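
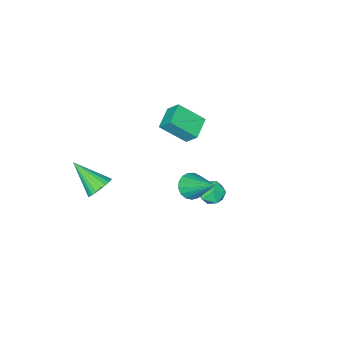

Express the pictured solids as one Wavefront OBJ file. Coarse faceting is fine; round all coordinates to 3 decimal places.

v 1.945 -2.972 -3.27
v 2.492 -3.217 -3.8
v 2.395 -4.608 -2.05
v 2.664 -3.032 -3.616
v 2.726 -2.839 -3.379
v 2.67 -2.665 -3.126
v 2.503 -2.539 -2.895
v 2.251 -2.478 -2.721
v 1.953 -2.492 -2.63
v 1.653 -2.58 -2.637
v 1.398 -2.727 -2.74
v 1.226 -2.912 -2.924
v 1.164 -3.105 -3.161
v 1.22 -3.279 -3.414
v 1.387 -3.405 -3.646
v 1.639 -3.466 -3.82
v 1.937 -3.452 -3.91
v 2.237 -3.364 -3.903
v 0.209 2.231 -0.049
v 0.982 2.311 -0.113
v 0.151 3.929 1.349
v 0.848 2.529 -0.384
v 0.566 2.68 -0.578
v 0.203 2.727 -0.651
v -0.158 2.662 -0.586
v -0.436 2.497 -0.399
v -0.566 2.272 -0.131
v -0.518 2.037 0.156
v -0.304 1.847 0.395
v 0.028 1.745 0.533
v 0.401 1.755 0.537
v 0.73 1.873 0.407
v 0.94 2.074 0.172
v -1.698 2.669 -1.502
v -1.011 2.773 -1.897
v -1.549 1.387 -1.583
v -0.862 1.491 -1.978
v -0.913 1.686 -1.204
v -1.004 2.478 -1.154
v -1.556 1.682 -2.326
v -1.647 2.474 -2.276
v -0.923 2.163 -2.406
v -0.525 2.166 -1.712
v -2.035 1.994 -1.768
v -1.637 1.997 -1.074
v -4.476 -3.028 -1.899
v -4.628 -2.313 -1.077
v -3.344 -2.369 -2.264
v -3.496 -1.653 -1.442
v -3.504 -4.087 -0.798
v -3.656 -3.371 0.024
v -2.372 -3.427 -1.163
v -2.524 -2.712 -0.341
f 2 1 4
f 2 4 3
f 4 1 5
f 4 5 3
f 5 1 6
f 5 6 3
f 6 1 7
f 6 7 3
f 7 1 8
f 7 8 3
f 8 1 9
f 8 9 3
f 9 1 10
f 9 10 3
f 10 1 11
f 10 11 3
f 11 1 12
f 11 12 3
f 12 1 13
f 12 13 3
f 13 1 14
f 13 14 3
f 14 1 15
f 14 15 3
f 15 1 16
f 15 16 3
f 16 1 17
f 16 17 3
f 17 1 18
f 17 18 3
f 18 1 2
f 18 2 3
f 20 19 22
f 20 22 21
f 22 19 23
f 22 23 21
f 23 19 24
f 23 24 21
f 24 19 25
f 24 25 21
f 25 19 26
f 25 26 21
f 26 19 27
f 26 27 21
f 27 19 28
f 27 28 21
f 28 19 29
f 28 29 21
f 29 19 30
f 29 30 21
f 30 19 31
f 30 31 21
f 31 19 32
f 31 32 21
f 32 19 33
f 32 33 21
f 33 19 20
f 33 20 21
f 34 45 39
f 34 39 35
f 34 35 41
f 34 41 44
f 34 44 45
f 35 39 43
f 39 45 38
f 45 44 36
f 44 41 40
f 41 35 42
f 37 43 38
f 37 38 36
f 37 36 40
f 37 40 42
f 37 42 43
f 38 43 39
f 36 38 45
f 40 36 44
f 42 40 41
f 43 42 35
f 47 49 46
f 50 47 46
f 46 49 48
f 48 50 46
f 47 53 49
f 51 47 50
f 51 53 47
f 49 53 48
f 52 50 48
f 48 53 52
f 52 51 50
f 53 51 52



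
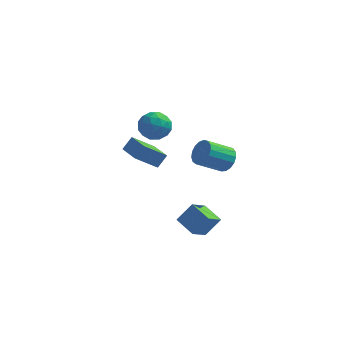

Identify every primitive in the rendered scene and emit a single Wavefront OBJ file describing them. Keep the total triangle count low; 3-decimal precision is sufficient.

v -3.158 3.489 2.058
v -2.55 3.498 1.253
v -4.03 2.282 1.387
v -3.422 2.291 0.582
v -3.075 1.967 1.473
v -2.536 2.713 1.887
v -4.044 3.067 0.753
v -3.505 3.813 1.167
v -3.097 3.237 0.446
v -2.498 2.557 0.891
v -4.082 3.223 1.749
v -3.483 2.543 2.194
v -2.778 3.6 1.714
v -3.802 2.18 0.926
v -3.598 1.99 1.449
v -3.241 1.995 0.976
v -2.769 3.138 2.087
v -2.412 3.143 1.614
v -2.72 2.244 1.743
v -4.168 2.637 1.026
v -3.811 2.642 0.553
v -3.339 3.785 1.664
v -2.982 3.79 1.191
v -3.86 3.536 0.897
v -2.742 3.451 0.767
v -3.254 2.741 0.372
v -3.62 3.198 0.473
v -3.303 3.636 0.716
v -2.39 3.052 1.028
v -2.902 2.342 0.634
v -2.698 2.152 1.158
v -2.382 2.59 1.401
v -2.712 2.898 0.554
v -3.678 3.438 2.006
v -4.19 2.728 1.612
v -4.198 3.19 1.239
v -3.882 3.628 1.482
v -3.326 3.039 2.268
v -3.838 2.329 1.873
v -3.277 2.144 1.924
v -2.96 2.582 2.167
v -3.868 2.882 2.086
v -3.575 -2.901 3.276
v -3.195 -2.464 3.952
v -2.55 -2.216 2.257
v -2.169 -1.779 2.933
v -2.651 -4.001 3.467
v -2.27 -3.564 4.143
v -1.625 -3.316 2.448
v -1.245 -2.879 3.124
v -1.132 -1.179 -3.137
v -0.39 -0.717 -2.108
v -0.671 -0.09 -3.959
v 0.071 0.372 -2.93
v -0.091 -1.932 -3.55
v 0.651 -1.47 -2.521
v 0.37 -0.843 -4.372
v 1.112 -0.381 -3.343
v 0.447 4.19 -1.731
v 1.054 3.864 -1.217
v -0.199 3.043 -0.256
v -0.807 3.37 -0.769
v 0.957 4.222 -1.039
v -0.297 3.401 -0.078
v 0.742 4.573 -1.019
v -0.511 3.752 -0.058
v 0.46 4.836 -1.163
v -0.793 4.015 -0.201
v 0.175 4.951 -1.436
v -1.079 4.131 -0.475
v -0.048 4.892 -1.777
v -1.302 4.072 -0.816
v -0.158 4.672 -2.107
v -1.411 3.852 -1.146
v -0.129 4.342 -2.351
v -1.382 3.522 -1.39
v 0.032 3.977 -2.453
v -1.221 3.157 -1.492
v 0.288 3.661 -2.39
v -0.966 2.841 -1.428
v 0.58 3.466 -2.175
v -0.673 2.646 -1.214
v 0.842 3.437 -1.859
v -0.412 2.617 -0.897
v 1.013 3.581 -1.513
v -0.241 2.76 -0.552
f 1 38 17
f 38 12 41
f 17 41 6
f 38 41 17
f 1 17 13
f 17 6 18
f 13 18 2
f 17 18 13
f 1 13 22
f 13 2 23
f 22 23 8
f 13 23 22
f 1 22 34
f 22 8 37
f 34 37 11
f 22 37 34
f 1 34 38
f 34 11 42
f 38 42 12
f 34 42 38
f 2 18 29
f 18 6 32
f 29 32 10
f 18 32 29
f 6 41 19
f 41 12 40
f 19 40 5
f 41 40 19
f 12 42 39
f 42 11 35
f 39 35 3
f 42 35 39
f 11 37 36
f 37 8 24
f 36 24 7
f 37 24 36
f 8 23 28
f 23 2 25
f 28 25 9
f 23 25 28
f 4 30 16
f 30 10 31
f 16 31 5
f 30 31 16
f 4 16 14
f 16 5 15
f 14 15 3
f 16 15 14
f 4 14 21
f 14 3 20
f 21 20 7
f 14 20 21
f 4 21 26
f 21 7 27
f 26 27 9
f 21 27 26
f 4 26 30
f 26 9 33
f 30 33 10
f 26 33 30
f 5 31 19
f 31 10 32
f 19 32 6
f 31 32 19
f 3 15 39
f 15 5 40
f 39 40 12
f 15 40 39
f 7 20 36
f 20 3 35
f 36 35 11
f 20 35 36
f 9 27 28
f 27 7 24
f 28 24 8
f 27 24 28
f 10 33 29
f 33 9 25
f 29 25 2
f 33 25 29
f 44 46 43
f 47 44 43
f 43 46 45
f 45 47 43
f 44 50 46
f 48 44 47
f 48 50 44
f 46 50 45
f 49 47 45
f 45 50 49
f 49 48 47
f 50 48 49
f 52 54 51
f 55 52 51
f 51 54 53
f 53 55 51
f 52 58 54
f 56 52 55
f 56 58 52
f 54 58 53
f 57 55 53
f 53 58 57
f 57 56 55
f 58 56 57
f 60 59 63
f 60 63 61
f 61 63 64
f 61 64 62
f 63 59 65
f 63 65 64
f 64 65 66
f 64 66 62
f 65 59 67
f 65 67 66
f 66 67 68
f 66 68 62
f 67 59 69
f 67 69 68
f 68 69 70
f 68 70 62
f 69 59 71
f 69 71 70
f 70 71 72
f 70 72 62
f 71 59 73
f 71 73 72
f 72 73 74
f 72 74 62
f 73 59 75
f 73 75 74
f 74 75 76
f 74 76 62
f 75 59 77
f 75 77 76
f 76 77 78
f 76 78 62
f 77 59 79
f 77 79 78
f 78 79 80
f 78 80 62
f 79 59 81
f 79 81 80
f 80 81 82
f 80 82 62
f 81 59 83
f 81 83 82
f 82 83 84
f 82 84 62
f 83 59 85
f 83 85 84
f 84 85 86
f 84 86 62
f 85 59 60
f 85 60 86
f 86 60 61
f 86 61 62



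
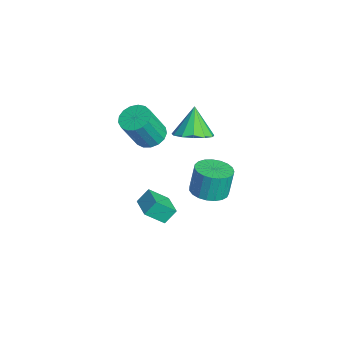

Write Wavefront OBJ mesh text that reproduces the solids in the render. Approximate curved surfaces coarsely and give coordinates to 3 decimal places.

v 1.652 0.446 2.197
v 2.552 0.276 2.751
v 0.788 0.714 3.683
v 2.534 0.867 2.634
v 2.236 1.324 2.378
v 1.752 1.503 2.065
v 1.237 1.346 1.793
v 0.854 0.903 1.65
v 0.724 0.315 1.681
v 0.889 -0.231 1.875
v 1.296 -0.563 2.172
v 1.816 -0.574 2.476
v 2.284 -0.261 2.692
v 2.325 1.139 -1.851
v 3.339 1.204 -1.754
v 3.168 1.506 -0.172
v 2.155 1.441 -0.269
v 3.232 1.605 -1.842
v 3.062 1.907 -0.26
v 2.97 1.926 -1.932
v 2.799 2.228 -0.35
v 2.595 2.11 -2.007
v 2.425 2.412 -0.425
v 2.174 2.127 -2.056
v 2.004 2.429 -0.474
v 1.779 1.973 -2.069
v 1.609 2.275 -0.487
v 1.479 1.674 -2.045
v 1.308 1.976 -0.462
v 1.325 1.283 -1.987
v 1.154 1.585 -0.404
v 1.343 0.868 -1.905
v 1.173 1.17 -0.323
v 1.532 0.499 -1.814
v 1.362 0.801 -0.232
v 1.858 0.24 -1.73
v 1.687 0.543 -0.148
v 2.264 0.138 -1.667
v 2.094 0.44 -0.084
v 2.682 0.208 -1.635
v 2.511 0.51 -0.053
v 3.037 0.439 -1.641
v 2.867 0.741 -0.059
v 3.269 0.792 -1.683
v 3.099 1.094 -0.101
v 0.371 -1.152 -4.795
v 0.341 -2.204 -3.871
v 0.216 -0.498 -4.054
v 0.186 -1.55 -3.131
v 1.774 -1.03 -4.609
v 1.744 -2.082 -3.686
v 1.619 -0.376 -3.869
v 1.589 -1.428 -2.945
v 0.058 -1.396 1.192
v 0.731 -0.824 1.302
v 1.176 -1.713 3.198
v 0.502 -2.284 3.088
v 0.397 -0.623 1.475
v 0.842 -1.512 3.37
v -0.014 -0.599 1.583
v 0.431 -1.488 3.478
v -0.409 -0.758 1.601
v 0.036 -1.646 3.496
v -0.697 -1.062 1.526
v -0.252 -1.951 3.421
v -0.812 -1.443 1.374
v -0.368 -2.332 3.269
v -0.728 -1.813 1.181
v -0.283 -2.702 3.076
v -0.464 -2.088 0.99
v -0.019 -2.977 2.885
v -0.08 -2.204 0.846
v 0.365 -3.092 2.741
v 0.335 -2.134 0.781
v 0.78 -3.023 2.676
v 0.687 -1.896 0.81
v 1.131 -2.785 2.705
v 0.894 -1.543 0.927
v 1.339 -2.431 2.822
v 0.91 -1.156 1.105
v 1.355 -2.045 3
f 2 1 4
f 2 4 3
f 4 1 5
f 4 5 3
f 5 1 6
f 5 6 3
f 6 1 7
f 6 7 3
f 7 1 8
f 7 8 3
f 8 1 9
f 8 9 3
f 9 1 10
f 9 10 3
f 10 1 11
f 10 11 3
f 11 1 12
f 11 12 3
f 12 1 13
f 12 13 3
f 13 1 2
f 13 2 3
f 15 14 18
f 15 18 16
f 16 18 19
f 16 19 17
f 18 14 20
f 18 20 19
f 19 20 21
f 19 21 17
f 20 14 22
f 20 22 21
f 21 22 23
f 21 23 17
f 22 14 24
f 22 24 23
f 23 24 25
f 23 25 17
f 24 14 26
f 24 26 25
f 25 26 27
f 25 27 17
f 26 14 28
f 26 28 27
f 27 28 29
f 27 29 17
f 28 14 30
f 28 30 29
f 29 30 31
f 29 31 17
f 30 14 32
f 30 32 31
f 31 32 33
f 31 33 17
f 32 14 34
f 32 34 33
f 33 34 35
f 33 35 17
f 34 14 36
f 34 36 35
f 35 36 37
f 35 37 17
f 36 14 38
f 36 38 37
f 37 38 39
f 37 39 17
f 38 14 40
f 38 40 39
f 39 40 41
f 39 41 17
f 40 14 42
f 40 42 41
f 41 42 43
f 41 43 17
f 42 14 44
f 42 44 43
f 43 44 45
f 43 45 17
f 44 14 15
f 44 15 45
f 45 15 16
f 45 16 17
f 47 49 46
f 50 47 46
f 46 49 48
f 48 50 46
f 47 53 49
f 51 47 50
f 51 53 47
f 49 53 48
f 52 50 48
f 48 53 52
f 52 51 50
f 53 51 52
f 55 54 58
f 55 58 56
f 56 58 59
f 56 59 57
f 58 54 60
f 58 60 59
f 59 60 61
f 59 61 57
f 60 54 62
f 60 62 61
f 61 62 63
f 61 63 57
f 62 54 64
f 62 64 63
f 63 64 65
f 63 65 57
f 64 54 66
f 64 66 65
f 65 66 67
f 65 67 57
f 66 54 68
f 66 68 67
f 67 68 69
f 67 69 57
f 68 54 70
f 68 70 69
f 69 70 71
f 69 71 57
f 70 54 72
f 70 72 71
f 71 72 73
f 71 73 57
f 72 54 74
f 72 74 73
f 73 74 75
f 73 75 57
f 74 54 76
f 74 76 75
f 75 76 77
f 75 77 57
f 76 54 78
f 76 78 77
f 77 78 79
f 77 79 57
f 78 54 80
f 78 80 79
f 79 80 81
f 79 81 57
f 80 54 55
f 80 55 81
f 81 55 56
f 81 56 57



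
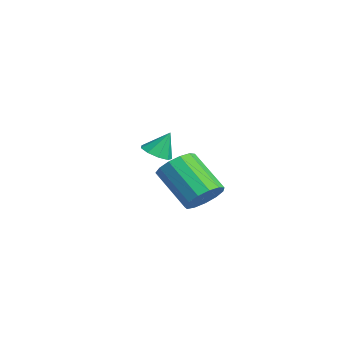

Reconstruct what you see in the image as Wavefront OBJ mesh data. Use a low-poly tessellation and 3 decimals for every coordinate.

v 3.785 0.096 1.522
v 4.435 0.094 2.214
v 2.945 -0.698 3.611
v 2.295 -0.696 2.918
v 4.197 0.573 2.232
v 2.707 -0.219 3.629
v 3.828 0.901 2.025
v 2.339 0.109 3.421
v 3.446 0.973 1.657
v 1.956 0.181 3.054
v 3.171 0.766 1.247
v 1.681 -0.025 2.643
v 3.091 0.347 0.924
v 1.601 -0.444 2.32
v 3.231 -0.152 0.791
v 1.741 -0.943 2.187
v 3.547 -0.572 0.89
v 2.058 -1.364 2.286
v 3.939 -0.781 1.189
v 2.449 -1.572 2.586
v 4.282 -0.711 1.595
v 2.792 -1.502 2.991
v 4.467 -0.385 1.977
v 2.977 -1.176 3.373
v -1.705 -0.405 2.007
v -0.954 -0.519 2.022
v -1.635 0.205 3.153
v -1.061 -0.067 1.788
v -1.469 0.226 1.656
v -1.988 0.224 1.689
v -2.375 -0.072 1.871
v -2.448 -0.525 2.116
v -2.173 -0.921 2.311
v -1.68 -1.076 2.363
v -1.198 -0.917 2.249
f 2 1 5
f 2 5 3
f 3 5 6
f 3 6 4
f 5 1 7
f 5 7 6
f 6 7 8
f 6 8 4
f 7 1 9
f 7 9 8
f 8 9 10
f 8 10 4
f 9 1 11
f 9 11 10
f 10 11 12
f 10 12 4
f 11 1 13
f 11 13 12
f 12 13 14
f 12 14 4
f 13 1 15
f 13 15 14
f 14 15 16
f 14 16 4
f 15 1 17
f 15 17 16
f 16 17 18
f 16 18 4
f 17 1 19
f 17 19 18
f 18 19 20
f 18 20 4
f 19 1 21
f 19 21 20
f 20 21 22
f 20 22 4
f 21 1 23
f 21 23 22
f 22 23 24
f 22 24 4
f 23 1 2
f 23 2 24
f 24 2 3
f 24 3 4
f 26 25 28
f 26 28 27
f 28 25 29
f 28 29 27
f 29 25 30
f 29 30 27
f 30 25 31
f 30 31 27
f 31 25 32
f 31 32 27
f 32 25 33
f 32 33 27
f 33 25 34
f 33 34 27
f 34 25 35
f 34 35 27
f 35 25 26
f 35 26 27



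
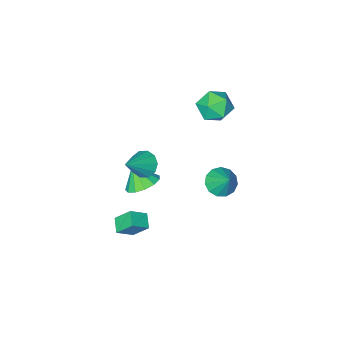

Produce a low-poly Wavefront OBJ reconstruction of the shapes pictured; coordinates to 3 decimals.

v -0.552 3.035 0.287
v 0.237 2.765 0.386
v -0.388 3.925 1.393
v 0.258 3.132 0.088
v 0.022 3.468 -0.147
v -0.397 3.666 -0.245
v -0.864 3.664 -0.174
v -1.233 3.462 0.044
v -1.386 3.124 0.338
v -1.274 2.758 0.616
v -0.932 2.48 0.79
v -0.47 2.378 0.803
v -0.034 2.484 0.653
v 3.096 1.752 2.956
v 3.599 1.576 2.414
v 4.384 2.088 4.044
v 3.506 2.036 2.382
v 3.257 2.387 2.569
v 2.946 2.495 2.904
v 2.692 2.32 3.258
v 2.592 1.928 3.497
v 2.685 1.469 3.529
v 2.935 1.117 3.342
v 3.246 1.009 3.007
v 3.5 1.184 2.653
v 0.702 -1.98 -3.716
v 1.674 -1.888 -3.798
v 0.858 -2.68 -2.644
v 1.503 -1.46 -3.493
v 1.077 -1.198 -3.259
v 0.532 -1.183 -3.17
v 0.041 -1.422 -3.254
v -0.24 -1.837 -3.485
v -0.222 -2.298 -3.789
v 0.089 -2.658 -4.07
v 0.594 -2.802 -4.238
v 1.134 -2.685 -4.241
v 1.537 -2.345 -4.077
v 2.763 1.461 -1.718
v 3.611 1.266 -1.13
v 3.145 2.176 -2.033
v 3.993 1.982 -1.445
v 3.247 0.798 -2.635
v 4.095 0.604 -2.047
v 3.629 1.514 -2.95
v 4.477 1.319 -2.362
v -3.677 -0.926 2.456
v -3.142 -0.111 2.822
v -2.498 -1.169 1.278
v -1.963 -0.354 1.644
v -2.038 -1.225 2.21
v -2.766 -1.075 2.938
v -2.874 -0.205 1.162
v -3.602 -0.055 1.89
v -2.646 0.334 2.023
v -2.129 -0.296 2.67
v -3.511 -0.984 1.43
v -2.994 -1.614 2.077
f 2 1 4
f 2 4 3
f 4 1 5
f 4 5 3
f 5 1 6
f 5 6 3
f 6 1 7
f 6 7 3
f 7 1 8
f 7 8 3
f 8 1 9
f 8 9 3
f 9 1 10
f 9 10 3
f 10 1 11
f 10 11 3
f 11 1 12
f 11 12 3
f 12 1 13
f 12 13 3
f 13 1 2
f 13 2 3
f 15 14 17
f 15 17 16
f 17 14 18
f 17 18 16
f 18 14 19
f 18 19 16
f 19 14 20
f 19 20 16
f 20 14 21
f 20 21 16
f 21 14 22
f 21 22 16
f 22 14 23
f 22 23 16
f 23 14 24
f 23 24 16
f 24 14 25
f 24 25 16
f 25 14 15
f 25 15 16
f 27 26 29
f 27 29 28
f 29 26 30
f 29 30 28
f 30 26 31
f 30 31 28
f 31 26 32
f 31 32 28
f 32 26 33
f 32 33 28
f 33 26 34
f 33 34 28
f 34 26 35
f 34 35 28
f 35 26 36
f 35 36 28
f 36 26 37
f 36 37 28
f 37 26 38
f 37 38 28
f 38 26 27
f 38 27 28
f 40 42 39
f 43 40 39
f 39 42 41
f 41 43 39
f 40 46 42
f 44 40 43
f 44 46 40
f 42 46 41
f 45 43 41
f 41 46 45
f 45 44 43
f 46 44 45
f 47 58 52
f 47 52 48
f 47 48 54
f 47 54 57
f 47 57 58
f 48 52 56
f 52 58 51
f 58 57 49
f 57 54 53
f 54 48 55
f 50 56 51
f 50 51 49
f 50 49 53
f 50 53 55
f 50 55 56
f 51 56 52
f 49 51 58
f 53 49 57
f 55 53 54
f 56 55 48



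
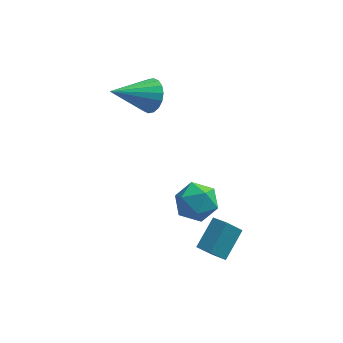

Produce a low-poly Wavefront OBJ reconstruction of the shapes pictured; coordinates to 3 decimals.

v 2.548 -0.706 0.932
v 3.434 -0.75 0.545
v 2.066 -1.83 -0.045
v 2.952 -1.874 -0.432
v 2.803 -2.181 0.474
v 3.101 -1.486 1.077
v 2.399 -1.094 -0.577
v 2.697 -0.399 0.026
v 3.342 -0.99 -0.387
v 3.591 -1.662 0.262
v 1.909 -0.918 0.238
v 2.158 -1.59 0.887
v 2.767 -2.127 -1.918
v 3.307 -2.687 -1.602
v 3.416 -1.05 -1.118
v 3.956 -1.61 -0.802
v 3.384 -1.95 -2.658
v 3.924 -2.51 -2.342
v 4.033 -0.873 -1.858
v 4.573 -1.433 -1.542
v 0.87 2.801 2.988
v 1.324 2.78 3.683
v -0.73 2.059 4.012
v 1.175 3.117 3.693
v 0.964 3.392 3.564
v 0.736 3.55 3.321
v 0.533 3.56 3.012
v 0.398 3.419 2.698
v 0.356 3.156 2.442
v 0.416 2.823 2.294
v 0.566 2.486 2.283
v 0.776 2.211 2.413
v 1.005 2.053 2.656
v 1.207 2.043 2.965
v 1.343 2.184 3.278
v 1.384 2.446 3.535
f 1 12 6
f 1 6 2
f 1 2 8
f 1 8 11
f 1 11 12
f 2 6 10
f 6 12 5
f 12 11 3
f 11 8 7
f 8 2 9
f 4 10 5
f 4 5 3
f 4 3 7
f 4 7 9
f 4 9 10
f 5 10 6
f 3 5 12
f 7 3 11
f 9 7 8
f 10 9 2
f 14 16 13
f 17 14 13
f 13 16 15
f 15 17 13
f 14 20 16
f 18 14 17
f 18 20 14
f 16 20 15
f 19 17 15
f 15 20 19
f 19 18 17
f 20 18 19
f 22 21 24
f 22 24 23
f 24 21 25
f 24 25 23
f 25 21 26
f 25 26 23
f 26 21 27
f 26 27 23
f 27 21 28
f 27 28 23
f 28 21 29
f 28 29 23
f 29 21 30
f 29 30 23
f 30 21 31
f 30 31 23
f 31 21 32
f 31 32 23
f 32 21 33
f 32 33 23
f 33 21 34
f 33 34 23
f 34 21 35
f 34 35 23
f 35 21 36
f 35 36 23
f 36 21 22
f 36 22 23



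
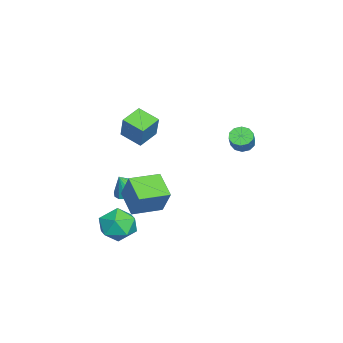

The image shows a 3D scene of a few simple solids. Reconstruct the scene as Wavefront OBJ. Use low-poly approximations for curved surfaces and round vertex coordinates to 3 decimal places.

v 1.642 -2.579 -1.87
v 2.333 -2.028 -0.257
v 0.651 -1.067 -1.961
v 1.342 -0.517 -0.347
v 2.898 -1.803 -2.673
v 3.589 -1.253 -1.059
v 1.907 -0.292 -2.763
v 2.598 0.259 -1.15
v 2.98 -2.362 -3.774
v 3.587 -1.387 -3.51
v 3.973 -3.333 -2.47
v 4.58 -2.358 -2.206
v 3.438 -2.435 -1.926
v 2.825 -1.835 -2.732
v 4.735 -2.885 -3.248
v 4.122 -2.285 -4.054
v 4.672 -1.711 -3.185
v 3.87 -1.433 -2.368
v 3.69 -3.287 -3.612
v 2.888 -3.009 -2.795
v -3.093 -3.066 -4.372
v -2.36 -3.484 -4.74
v -2.767 -3.554 -3.168
v -2.204 -3.054 -4.608
v -2.286 -2.627 -4.413
v -2.584 -2.318 -4.207
v -3.019 -2.209 -4.046
v -3.473 -2.33 -3.971
v -3.826 -2.648 -4.005
v -3.982 -3.079 -4.137
v -3.901 -3.505 -4.332
v -3.602 -3.814 -4.537
v -3.168 -3.923 -4.699
v -2.713 -3.802 -4.773
v 0.002 -2.009 2.745
v 0.693 -1.749 4.21
v 0.555 -0.846 2.278
v 1.245 -0.586 3.742
v 1.075 -2.674 2.358
v 1.765 -2.414 3.822
v 1.627 -1.511 1.89
v 2.318 -1.251 3.355
v -0.6 3.642 1.38
v -0.196 4.072 1.042
v 0.544 4.068 1.922
v 0.14 3.638 2.26
v -0.466 4.3 1.27
v 0.275 4.295 2.15
v -0.787 4.276 1.54
v -0.047 4.272 2.42
v -1.037 4.011 1.749
v -0.296 4.006 2.629
v -1.12 3.604 1.817
v -0.38 3.6 2.697
v -1.004 3.212 1.718
v -0.264 3.208 2.598
v -0.735 2.985 1.49
v 0.006 2.98 2.37
v -0.413 3.008 1.22
v 0.327 3.004 2.1
v -0.164 3.274 1.011
v 0.577 3.269 1.891
v -0.08 3.68 0.943
v 0.66 3.676 1.823
f 2 4 1
f 5 2 1
f 1 4 3
f 3 5 1
f 2 8 4
f 6 2 5
f 6 8 2
f 4 8 3
f 7 5 3
f 3 8 7
f 7 6 5
f 8 6 7
f 9 20 14
f 9 14 10
f 9 10 16
f 9 16 19
f 9 19 20
f 10 14 18
f 14 20 13
f 20 19 11
f 19 16 15
f 16 10 17
f 12 18 13
f 12 13 11
f 12 11 15
f 12 15 17
f 12 17 18
f 13 18 14
f 11 13 20
f 15 11 19
f 17 15 16
f 18 17 10
f 22 21 24
f 22 24 23
f 24 21 25
f 24 25 23
f 25 21 26
f 25 26 23
f 26 21 27
f 26 27 23
f 27 21 28
f 27 28 23
f 28 21 29
f 28 29 23
f 29 21 30
f 29 30 23
f 30 21 31
f 30 31 23
f 31 21 32
f 31 32 23
f 32 21 33
f 32 33 23
f 33 21 34
f 33 34 23
f 34 21 22
f 34 22 23
f 36 38 35
f 39 36 35
f 35 38 37
f 37 39 35
f 36 42 38
f 40 36 39
f 40 42 36
f 38 42 37
f 41 39 37
f 37 42 41
f 41 40 39
f 42 40 41
f 44 43 47
f 44 47 45
f 45 47 48
f 45 48 46
f 47 43 49
f 47 49 48
f 48 49 50
f 48 50 46
f 49 43 51
f 49 51 50
f 50 51 52
f 50 52 46
f 51 43 53
f 51 53 52
f 52 53 54
f 52 54 46
f 53 43 55
f 53 55 54
f 54 55 56
f 54 56 46
f 55 43 57
f 55 57 56
f 56 57 58
f 56 58 46
f 57 43 59
f 57 59 58
f 58 59 60
f 58 60 46
f 59 43 61
f 59 61 60
f 60 61 62
f 60 62 46
f 61 43 63
f 61 63 62
f 62 63 64
f 62 64 46
f 63 43 44
f 63 44 64
f 64 44 45
f 64 45 46



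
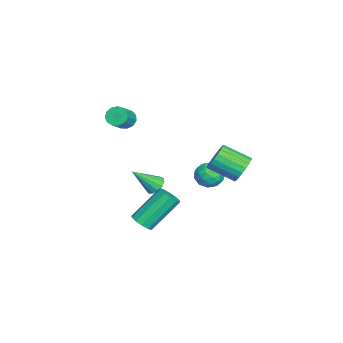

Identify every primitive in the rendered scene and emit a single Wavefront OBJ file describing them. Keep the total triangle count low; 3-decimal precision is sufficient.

v 3.429 -2.012 -0.849
v 4.033 -1.919 -0.628
v 3.255 -0.615 0.95
v 2.651 -0.708 0.729
v 3.956 -1.635 -0.901
v 3.177 -0.331 0.677
v 3.677 -1.495 -1.154
v 2.899 -0.191 0.424
v 3.304 -1.552 -1.291
v 2.525 -0.248 0.287
v 2.978 -1.785 -1.259
v 2.2 -0.481 0.319
v 2.825 -2.105 -1.07
v 2.047 -0.801 0.508
v 2.903 -2.389 -0.797
v 2.124 -1.085 0.781
v 3.181 -2.529 -0.544
v 2.403 -1.225 1.034
v 3.555 -2.472 -0.407
v 2.776 -1.168 1.171
v 3.88 -2.239 -0.439
v 3.102 -0.935 1.139
v -2.305 -2.011 -1.802
v -1.736 -2.059 -2.066
v -1.815 -3.149 -0.538
v -1.716 -1.792 -1.834
v -1.883 -1.594 -1.591
v -2.184 -1.529 -1.415
v -2.524 -1.617 -1.362
v -2.795 -1.83 -1.449
v -2.91 -2.101 -1.648
v -2.833 -2.343 -1.896
v -2.589 -2.48 -2.114
v -2.254 -2.468 -2.233
v -1.936 -2.311 -2.215
v -3.747 1.445 -1.822
v -2.932 1.194 -1.692
v -4.188 0.146 -1.568
v -3.373 -0.105 -1.438
v -3.758 0.422 -0.874
v -3.485 1.225 -1.031
v -3.635 0.115 -2.229
v -3.362 0.918 -2.386
v -2.863 0.372 -1.943
v -2.939 0.562 -1.106
v -4.181 0.778 -2.154
v -4.257 0.968 -1.317
v -3.301 1.434 -1.779
v -3.819 -0.094 -1.481
v -4.045 0.216 -1.149
v -3.566 0.069 -1.073
v -3.626 1.452 -1.391
v -3.147 1.304 -1.314
v -3.632 0.85 -0.833
v -3.973 0.036 -1.946
v -3.494 -0.112 -1.869
v -3.554 1.271 -2.187
v -3.075 1.124 -2.111
v -3.488 0.49 -2.427
v -2.781 0.803 -1.85
v -3.041 0.039 -1.701
v -3.194 0.169 -2.166
v -3.034 0.641 -2.259
v -2.826 0.914 -1.358
v -3.085 0.151 -1.209
v -3.311 0.46 -0.877
v -3.151 0.932 -0.969
v -2.785 0.431 -1.506
v -4.035 1.189 -2.051
v -4.294 0.426 -1.902
v -3.969 0.408 -2.291
v -3.809 0.88 -2.383
v -4.079 1.301 -1.559
v -4.339 0.537 -1.41
v -4.086 0.699 -1.001
v -3.926 1.171 -1.094
v -4.335 0.909 -1.754
v -1.386 2.578 0.249
v -0.916 2.193 -0.346
v -1.145 0.737 0.417
v -1.614 1.122 1.011
v -0.673 2.281 -0.106
v -0.901 0.824 0.657
v -0.552 2.42 0.196
v -0.781 0.964 0.959
v -0.576 2.587 0.507
v -0.804 1.13 1.27
v -0.74 2.752 0.773
v -0.968 1.295 1.536
v -1.015 2.887 0.949
v -1.244 1.43 1.711
v -1.355 2.969 1.003
v -1.583 1.512 1.766
v -1.7 2.983 0.927
v -1.928 1.526 1.69
v -1.99 2.927 0.734
v -2.219 1.471 1.497
v -2.176 2.811 0.456
v -2.405 1.355 1.219
v -2.226 2.655 0.143
v -2.454 1.198 0.906
v -2.13 2.485 -0.152
v -2.358 1.029 0.611
v -1.905 2.332 -0.377
v -2.134 0.875 0.385
v -1.591 2.221 -0.495
v -1.819 0.764 0.268
v -1.241 2.172 -0.484
v -1.47 0.715 0.279
v -2.045 -3.494 3.209
v -1.711 -3.669 2.717
v -0.781 -3.981 3.459
v -1.115 -3.806 3.951
v -1.639 -3.331 2.769
v -0.709 -3.643 3.511
v -1.697 -3.045 2.961
v -0.767 -3.357 3.704
v -1.865 -2.901 3.232
v -0.935 -3.213 3.974
v -2.09 -2.946 3.495
v -1.16 -3.258 4.238
v -2.301 -3.165 3.668
v -1.371 -3.477 4.41
v -2.43 -3.488 3.694
v -1.501 -3.8 4.437
v -2.438 -3.813 3.567
v -1.508 -4.125 4.309
v -2.32 -4.037 3.326
v -1.391 -4.349 4.068
v -2.116 -4.088 3.048
v -1.186 -4.4 3.79
v -1.888 -3.951 2.821
v -0.958 -4.263 3.563
f 2 1 5
f 2 5 3
f 3 5 6
f 3 6 4
f 5 1 7
f 5 7 6
f 6 7 8
f 6 8 4
f 7 1 9
f 7 9 8
f 8 9 10
f 8 10 4
f 9 1 11
f 9 11 10
f 10 11 12
f 10 12 4
f 11 1 13
f 11 13 12
f 12 13 14
f 12 14 4
f 13 1 15
f 13 15 14
f 14 15 16
f 14 16 4
f 15 1 17
f 15 17 16
f 16 17 18
f 16 18 4
f 17 1 19
f 17 19 18
f 18 19 20
f 18 20 4
f 19 1 21
f 19 21 20
f 20 21 22
f 20 22 4
f 21 1 2
f 21 2 22
f 22 2 3
f 22 3 4
f 24 23 26
f 24 26 25
f 26 23 27
f 26 27 25
f 27 23 28
f 27 28 25
f 28 23 29
f 28 29 25
f 29 23 30
f 29 30 25
f 30 23 31
f 30 31 25
f 31 23 32
f 31 32 25
f 32 23 33
f 32 33 25
f 33 23 34
f 33 34 25
f 34 23 35
f 34 35 25
f 35 23 24
f 35 24 25
f 36 73 52
f 73 47 76
f 52 76 41
f 73 76 52
f 36 52 48
f 52 41 53
f 48 53 37
f 52 53 48
f 36 48 57
f 48 37 58
f 57 58 43
f 48 58 57
f 36 57 69
f 57 43 72
f 69 72 46
f 57 72 69
f 36 69 73
f 69 46 77
f 73 77 47
f 69 77 73
f 37 53 64
f 53 41 67
f 64 67 45
f 53 67 64
f 41 76 54
f 76 47 75
f 54 75 40
f 76 75 54
f 47 77 74
f 77 46 70
f 74 70 38
f 77 70 74
f 46 72 71
f 72 43 59
f 71 59 42
f 72 59 71
f 43 58 63
f 58 37 60
f 63 60 44
f 58 60 63
f 39 65 51
f 65 45 66
f 51 66 40
f 65 66 51
f 39 51 49
f 51 40 50
f 49 50 38
f 51 50 49
f 39 49 56
f 49 38 55
f 56 55 42
f 49 55 56
f 39 56 61
f 56 42 62
f 61 62 44
f 56 62 61
f 39 61 65
f 61 44 68
f 65 68 45
f 61 68 65
f 40 66 54
f 66 45 67
f 54 67 41
f 66 67 54
f 38 50 74
f 50 40 75
f 74 75 47
f 50 75 74
f 42 55 71
f 55 38 70
f 71 70 46
f 55 70 71
f 44 62 63
f 62 42 59
f 63 59 43
f 62 59 63
f 45 68 64
f 68 44 60
f 64 60 37
f 68 60 64
f 79 78 82
f 79 82 80
f 80 82 83
f 80 83 81
f 82 78 84
f 82 84 83
f 83 84 85
f 83 85 81
f 84 78 86
f 84 86 85
f 85 86 87
f 85 87 81
f 86 78 88
f 86 88 87
f 87 88 89
f 87 89 81
f 88 78 90
f 88 90 89
f 89 90 91
f 89 91 81
f 90 78 92
f 90 92 91
f 91 92 93
f 91 93 81
f 92 78 94
f 92 94 93
f 93 94 95
f 93 95 81
f 94 78 96
f 94 96 95
f 95 96 97
f 95 97 81
f 96 78 98
f 96 98 97
f 97 98 99
f 97 99 81
f 98 78 100
f 98 100 99
f 99 100 101
f 99 101 81
f 100 78 102
f 100 102 101
f 101 102 103
f 101 103 81
f 102 78 104
f 102 104 103
f 103 104 105
f 103 105 81
f 104 78 106
f 104 106 105
f 105 106 107
f 105 107 81
f 106 78 108
f 106 108 107
f 107 108 109
f 107 109 81
f 108 78 79
f 108 79 109
f 109 79 80
f 109 80 81
f 111 110 114
f 111 114 112
f 112 114 115
f 112 115 113
f 114 110 116
f 114 116 115
f 115 116 117
f 115 117 113
f 116 110 118
f 116 118 117
f 117 118 119
f 117 119 113
f 118 110 120
f 118 120 119
f 119 120 121
f 119 121 113
f 120 110 122
f 120 122 121
f 121 122 123
f 121 123 113
f 122 110 124
f 122 124 123
f 123 124 125
f 123 125 113
f 124 110 126
f 124 126 125
f 125 126 127
f 125 127 113
f 126 110 128
f 126 128 127
f 127 128 129
f 127 129 113
f 128 110 130
f 128 130 129
f 129 130 131
f 129 131 113
f 130 110 132
f 130 132 131
f 131 132 133
f 131 133 113
f 132 110 111
f 132 111 133
f 133 111 112
f 133 112 113



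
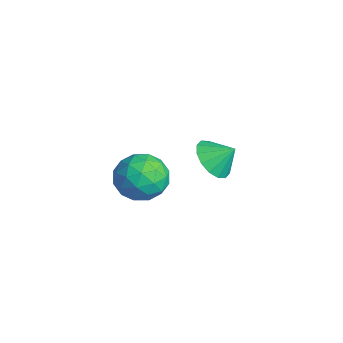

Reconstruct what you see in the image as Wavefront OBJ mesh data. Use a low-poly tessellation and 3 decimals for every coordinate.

v -2.297 1.275 -3.773
v -1.454 0.756 -3.755
v -1.863 2.005 -3.027
v -1.39 1.1 -4.129
v -1.569 1.491 -4.408
v -1.943 1.824 -4.516
v -2.412 2.01 -4.426
v -2.85 1.999 -4.16
v -3.14 1.794 -3.791
v -3.204 1.45 -3.416
v -3.025 1.059 -3.138
v -2.651 0.726 -3.029
v -2.182 0.54 -3.12
v -1.744 0.551 -3.386
v 0.835 -3.046 -0.126
v 1.38 -2.454 -0.835
v 2.3 -3.866 0.315
v 2.845 -3.274 -0.394
v 2.442 -2.818 0.489
v 1.537 -2.311 0.217
v 2.143 -4.009 -0.737
v 1.238 -3.502 -1.009
v 2.189 -3.049 -1.212
v 2.373 -2.313 -0.455
v 1.307 -4.007 -0.065
v 1.491 -3.271 0.692
v 0.979 -2.678 -0.519
v 2.701 -3.642 -0.001
v 2.464 -3.374 0.518
v 2.784 -3.026 0.101
v 1.071 -2.594 0.099
v 1.392 -2.246 -0.318
v 2.016 -2.46 0.46
v 2.288 -4.074 -0.202
v 2.609 -3.726 -0.619
v 0.896 -3.294 -0.621
v 1.216 -2.946 -1.038
v 1.664 -3.86 -0.98
v 1.775 -2.68 -1.157
v 2.635 -3.162 -0.899
v 2.223 -3.594 -1.1
v 1.691 -3.296 -1.26
v 1.883 -2.247 -0.712
v 2.744 -2.729 -0.453
v 2.507 -2.461 0.066
v 1.975 -2.163 -0.094
v 2.358 -2.597 -0.934
v 0.936 -3.591 -0.067
v 1.797 -4.073 0.192
v 1.705 -4.157 -0.426
v 1.173 -3.859 -0.586
v 1.045 -3.158 0.379
v 1.905 -3.64 0.637
v 1.989 -3.024 0.74
v 1.457 -2.726 0.58
v 1.322 -3.723 0.414
f 2 1 4
f 2 4 3
f 4 1 5
f 4 5 3
f 5 1 6
f 5 6 3
f 6 1 7
f 6 7 3
f 7 1 8
f 7 8 3
f 8 1 9
f 8 9 3
f 9 1 10
f 9 10 3
f 10 1 11
f 10 11 3
f 11 1 12
f 11 12 3
f 12 1 13
f 12 13 3
f 13 1 14
f 13 14 3
f 14 1 2
f 14 2 3
f 15 52 31
f 52 26 55
f 31 55 20
f 52 55 31
f 15 31 27
f 31 20 32
f 27 32 16
f 31 32 27
f 15 27 36
f 27 16 37
f 36 37 22
f 27 37 36
f 15 36 48
f 36 22 51
f 48 51 25
f 36 51 48
f 15 48 52
f 48 25 56
f 52 56 26
f 48 56 52
f 16 32 43
f 32 20 46
f 43 46 24
f 32 46 43
f 20 55 33
f 55 26 54
f 33 54 19
f 55 54 33
f 26 56 53
f 56 25 49
f 53 49 17
f 56 49 53
f 25 51 50
f 51 22 38
f 50 38 21
f 51 38 50
f 22 37 42
f 37 16 39
f 42 39 23
f 37 39 42
f 18 44 30
f 44 24 45
f 30 45 19
f 44 45 30
f 18 30 28
f 30 19 29
f 28 29 17
f 30 29 28
f 18 28 35
f 28 17 34
f 35 34 21
f 28 34 35
f 18 35 40
f 35 21 41
f 40 41 23
f 35 41 40
f 18 40 44
f 40 23 47
f 44 47 24
f 40 47 44
f 19 45 33
f 45 24 46
f 33 46 20
f 45 46 33
f 17 29 53
f 29 19 54
f 53 54 26
f 29 54 53
f 21 34 50
f 34 17 49
f 50 49 25
f 34 49 50
f 23 41 42
f 41 21 38
f 42 38 22
f 41 38 42
f 24 47 43
f 47 23 39
f 43 39 16
f 47 39 43



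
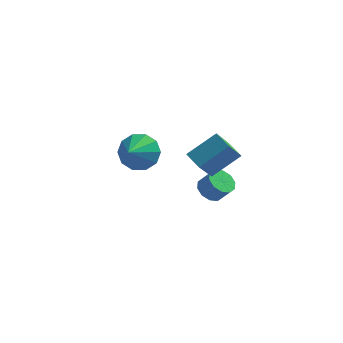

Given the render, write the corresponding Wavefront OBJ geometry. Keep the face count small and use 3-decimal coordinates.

v -2.156 1.467 -0.563
v -1.079 1.357 -0.369
v -2.464 0.113 0.383
v -1.34 1.756 0.116
v -1.914 2.044 0.341
v -2.579 2.112 0.22
v -3.083 1.933 -0.199
v -3.233 1.576 -0.758
v -2.971 1.177 -1.243
v -2.398 0.889 -1.468
v -1.732 0.821 -1.347
v -1.228 1 -0.928
v 1.292 1.771 -3.222
v 1.713 1.257 -3.631
v 2.309 1.075 -2.786
v 1.888 1.589 -2.378
v 1.918 1.691 -3.681
v 2.514 1.509 -2.836
v 1.883 2.155 -3.556
v 2.479 1.973 -2.712
v 1.623 2.473 -3.304
v 2.219 2.29 -2.459
v 1.236 2.523 -3.02
v 1.832 2.34 -2.176
v 0.871 2.285 -2.814
v 1.467 2.103 -1.969
v 0.666 1.851 -2.764
v 1.262 1.669 -1.919
v 0.701 1.387 -2.888
v 1.297 1.205 -2.044
v 0.961 1.07 -3.141
v 1.557 0.887 -2.296
v 1.348 1.02 -3.424
v 1.944 0.837 -2.58
v 1.895 -2.903 1.439
v 1.448 -4.018 2.885
v 1.237 -2.233 1.753
v 0.791 -3.348 3.199
v 3.149 -2.132 2.421
v 2.703 -3.247 3.867
v 2.492 -1.462 2.735
v 2.045 -2.577 4.181
f 2 1 4
f 2 4 3
f 4 1 5
f 4 5 3
f 5 1 6
f 5 6 3
f 6 1 7
f 6 7 3
f 7 1 8
f 7 8 3
f 8 1 9
f 8 9 3
f 9 1 10
f 9 10 3
f 10 1 11
f 10 11 3
f 11 1 12
f 11 12 3
f 12 1 2
f 12 2 3
f 14 13 17
f 14 17 15
f 15 17 18
f 15 18 16
f 17 13 19
f 17 19 18
f 18 19 20
f 18 20 16
f 19 13 21
f 19 21 20
f 20 21 22
f 20 22 16
f 21 13 23
f 21 23 22
f 22 23 24
f 22 24 16
f 23 13 25
f 23 25 24
f 24 25 26
f 24 26 16
f 25 13 27
f 25 27 26
f 26 27 28
f 26 28 16
f 27 13 29
f 27 29 28
f 28 29 30
f 28 30 16
f 29 13 31
f 29 31 30
f 30 31 32
f 30 32 16
f 31 13 33
f 31 33 32
f 32 33 34
f 32 34 16
f 33 13 14
f 33 14 34
f 34 14 15
f 34 15 16
f 36 38 35
f 39 36 35
f 35 38 37
f 37 39 35
f 36 42 38
f 40 36 39
f 40 42 36
f 38 42 37
f 41 39 37
f 37 42 41
f 41 40 39
f 42 40 41



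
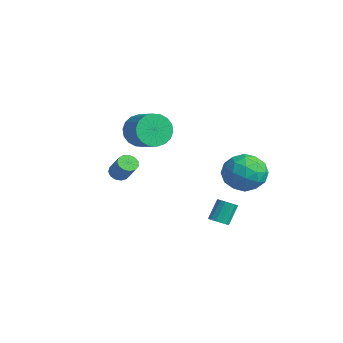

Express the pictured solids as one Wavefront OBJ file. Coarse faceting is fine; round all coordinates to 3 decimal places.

v -0.567 -3.332 1.949
v -0.238 -3.722 1.695
v 0.656 -3.658 2.758
v 0.327 -3.268 3.011
v -0.135 -3.436 1.592
v 0.759 -3.372 2.654
v -0.169 -3.117 1.601
v 0.724 -3.053 2.664
v -0.33 -2.866 1.722
v 0.564 -2.802 2.784
v -0.566 -2.763 1.914
v 0.328 -2.699 2.976
v -0.802 -2.841 2.117
v 0.092 -2.777 3.18
v -0.964 -3.074 2.267
v -0.07 -3.011 3.33
v -0.999 -3.39 2.316
v -0.105 -3.326 3.378
v -0.898 -3.687 2.248
v -0.004 -3.623 3.311
v -0.691 -3.871 2.085
v 0.203 -3.808 3.148
v -0.445 -3.884 1.879
v 0.449 -3.821 2.942
v 3.094 2.427 3.287
v 4.082 1.893 2.735
v 1.918 1.847 1.745
v 2.906 1.313 1.193
v 2.435 0.823 2.243
v 3.162 1.181 3.197
v 2.838 2.559 1.283
v 3.565 2.917 2.237
v 3.923 1.974 1.497
v 3.674 0.901 2.09
v 2.326 2.839 2.39
v 2.077 1.766 2.983
v 3.691 2.211 3.147
v 2.309 1.529 1.333
v 2.032 1.241 1.951
v 2.613 0.927 1.626
v 3.151 1.793 3.418
v 3.731 1.478 3.093
v 2.763 0.849 2.804
v 2.269 2.262 1.387
v 2.849 1.947 1.062
v 3.387 2.813 2.854
v 3.968 2.499 2.529
v 3.237 2.891 1.676
v 4.179 1.945 2.094
v 3.487 1.604 1.188
v 3.447 2.336 1.241
v 3.875 2.547 1.801
v 4.032 1.314 2.443
v 3.341 0.973 1.536
v 3.064 0.685 2.154
v 3.492 0.896 2.714
v 3.939 1.362 1.715
v 2.659 2.767 2.944
v 1.968 2.426 2.037
v 2.508 2.844 1.766
v 2.936 3.055 2.326
v 2.513 2.136 3.292
v 1.821 1.795 2.386
v 2.125 1.193 2.679
v 2.553 1.404 3.239
v 2.061 2.378 2.765
v 3.784 -0.08 -0.388
v 4.121 -0.415 -0.092
v 3.854 0.265 0.983
v 3.516 0.6 0.688
v 4.292 -0.2 -0.186
v 4.025 0.479 0.89
v 4.326 0.047 -0.333
v 4.059 0.727 0.742
v 4.215 0.26 -0.495
v 3.948 0.94 0.58
v 3.989 0.382 -0.629
v 3.722 1.062 0.447
v 3.707 0.381 -0.698
v 3.44 1.06 0.378
v 3.446 0.255 -0.683
v 3.179 0.935 0.392
v 3.275 0.041 -0.59
v 3.008 0.72 0.486
v 3.241 -0.207 -0.442
v 2.974 0.473 0.633
v 3.352 -0.42 -0.28
v 3.085 0.26 0.795
v 3.578 -0.542 -0.147
v 3.311 0.138 0.929
v 3.86 -0.54 -0.078
v 3.593 0.139 0.998
v -3.73 -0.389 2.905
v -3.331 -0.943 2.055
v -1.951 -0.885 2.666
v -2.35 -0.331 3.515
v -3.287 -0.481 1.913
v -1.907 -0.423 2.523
v -3.331 -0.001 1.967
v -1.952 0.057 2.578
v -3.455 0.402 2.207
v -2.075 0.46 2.818
v -3.632 0.649 2.586
v -2.253 0.707 3.196
v -3.829 0.689 3.027
v -2.45 0.748 3.637
v -4.007 0.517 3.444
v -2.627 0.575 4.055
v -4.129 0.165 3.754
v -2.749 0.223 4.365
v -4.173 -0.297 3.897
v -2.793 -0.239 4.507
v -4.128 -0.777 3.842
v -2.749 -0.719 4.453
v -4.005 -1.18 3.602
v -2.625 -1.122 4.213
v -3.827 -1.427 3.224
v -2.448 -1.369 3.834
v -3.63 -1.468 2.783
v -2.251 -1.409 3.393
v -3.453 -1.295 2.365
v -2.073 -1.237 2.976
f 2 1 5
f 2 5 3
f 3 5 6
f 3 6 4
f 5 1 7
f 5 7 6
f 6 7 8
f 6 8 4
f 7 1 9
f 7 9 8
f 8 9 10
f 8 10 4
f 9 1 11
f 9 11 10
f 10 11 12
f 10 12 4
f 11 1 13
f 11 13 12
f 12 13 14
f 12 14 4
f 13 1 15
f 13 15 14
f 14 15 16
f 14 16 4
f 15 1 17
f 15 17 16
f 16 17 18
f 16 18 4
f 17 1 19
f 17 19 18
f 18 19 20
f 18 20 4
f 19 1 21
f 19 21 20
f 20 21 22
f 20 22 4
f 21 1 23
f 21 23 22
f 22 23 24
f 22 24 4
f 23 1 2
f 23 2 24
f 24 2 3
f 24 3 4
f 25 62 41
f 62 36 65
f 41 65 30
f 62 65 41
f 25 41 37
f 41 30 42
f 37 42 26
f 41 42 37
f 25 37 46
f 37 26 47
f 46 47 32
f 37 47 46
f 25 46 58
f 46 32 61
f 58 61 35
f 46 61 58
f 25 58 62
f 58 35 66
f 62 66 36
f 58 66 62
f 26 42 53
f 42 30 56
f 53 56 34
f 42 56 53
f 30 65 43
f 65 36 64
f 43 64 29
f 65 64 43
f 36 66 63
f 66 35 59
f 63 59 27
f 66 59 63
f 35 61 60
f 61 32 48
f 60 48 31
f 61 48 60
f 32 47 52
f 47 26 49
f 52 49 33
f 47 49 52
f 28 54 40
f 54 34 55
f 40 55 29
f 54 55 40
f 28 40 38
f 40 29 39
f 38 39 27
f 40 39 38
f 28 38 45
f 38 27 44
f 45 44 31
f 38 44 45
f 28 45 50
f 45 31 51
f 50 51 33
f 45 51 50
f 28 50 54
f 50 33 57
f 54 57 34
f 50 57 54
f 29 55 43
f 55 34 56
f 43 56 30
f 55 56 43
f 27 39 63
f 39 29 64
f 63 64 36
f 39 64 63
f 31 44 60
f 44 27 59
f 60 59 35
f 44 59 60
f 33 51 52
f 51 31 48
f 52 48 32
f 51 48 52
f 34 57 53
f 57 33 49
f 53 49 26
f 57 49 53
f 68 67 71
f 68 71 69
f 69 71 72
f 69 72 70
f 71 67 73
f 71 73 72
f 72 73 74
f 72 74 70
f 73 67 75
f 73 75 74
f 74 75 76
f 74 76 70
f 75 67 77
f 75 77 76
f 76 77 78
f 76 78 70
f 77 67 79
f 77 79 78
f 78 79 80
f 78 80 70
f 79 67 81
f 79 81 80
f 80 81 82
f 80 82 70
f 81 67 83
f 81 83 82
f 82 83 84
f 82 84 70
f 83 67 85
f 83 85 84
f 84 85 86
f 84 86 70
f 85 67 87
f 85 87 86
f 86 87 88
f 86 88 70
f 87 67 89
f 87 89 88
f 88 89 90
f 88 90 70
f 89 67 91
f 89 91 90
f 90 91 92
f 90 92 70
f 91 67 68
f 91 68 92
f 92 68 69
f 92 69 70
f 94 93 97
f 94 97 95
f 95 97 98
f 95 98 96
f 97 93 99
f 97 99 98
f 98 99 100
f 98 100 96
f 99 93 101
f 99 101 100
f 100 101 102
f 100 102 96
f 101 93 103
f 101 103 102
f 102 103 104
f 102 104 96
f 103 93 105
f 103 105 104
f 104 105 106
f 104 106 96
f 105 93 107
f 105 107 106
f 106 107 108
f 106 108 96
f 107 93 109
f 107 109 108
f 108 109 110
f 108 110 96
f 109 93 111
f 109 111 110
f 110 111 112
f 110 112 96
f 111 93 113
f 111 113 112
f 112 113 114
f 112 114 96
f 113 93 115
f 113 115 114
f 114 115 116
f 114 116 96
f 115 93 117
f 115 117 116
f 116 117 118
f 116 118 96
f 117 93 119
f 117 119 118
f 118 119 120
f 118 120 96
f 119 93 121
f 119 121 120
f 120 121 122
f 120 122 96
f 121 93 94
f 121 94 122
f 122 94 95
f 122 95 96



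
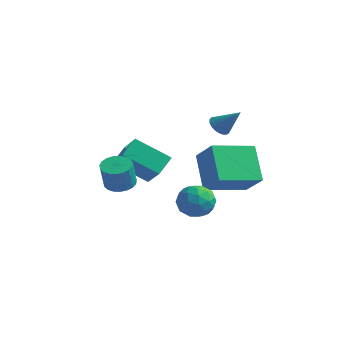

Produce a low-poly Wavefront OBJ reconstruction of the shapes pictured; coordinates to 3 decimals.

v 1.098 0.72 -2.949
v 0.085 1.775 -1.583
v 2.268 2.43 -3.401
v 1.255 3.484 -2.036
v 2.145 0.296 -1.844
v 1.132 1.35 -0.479
v 3.315 2.005 -2.297
v 2.302 3.06 -0.931
v -1.273 -2.183 -1.825
v -0.884 -2.75 -2.001
v -0.838 -3.105 -0.751
v -1.227 -2.537 -0.575
v -0.677 -2.546 -1.95
v -0.63 -2.901 -0.701
v -0.572 -2.28 -1.879
v -0.525 -2.635 -0.629
v -0.589 -1.996 -1.798
v -0.542 -2.351 -0.548
v -0.724 -1.745 -1.721
v -0.677 -2.1 -0.471
v -0.954 -1.57 -1.663
v -0.907 -1.924 -0.413
v -1.239 -1.5 -1.632
v -1.192 -1.855 -0.383
v -1.53 -1.548 -1.635
v -1.484 -1.903 -0.385
v -1.777 -1.707 -1.671
v -1.73 -2.061 -0.421
v -1.937 -1.947 -1.733
v -1.89 -2.302 -0.483
v -1.982 -2.228 -1.811
v -1.935 -2.583 -0.562
v -1.904 -2.501 -1.892
v -1.858 -2.856 -0.642
v -1.718 -2.719 -1.961
v -1.671 -3.074 -0.711
v -1.454 -2.845 -2.006
v -1.407 -3.2 -0.756
v -1.159 -2.856 -2.02
v -1.113 -3.21 -0.77
v 0.678 0.539 -3.466
v 1.234 0.633 -2.732
v 1.226 -0.833 -3.708
v 1.782 -0.739 -2.974
v 0.868 -0.814 -2.855
v 0.529 0.034 -2.706
v 1.931 -0.234 -3.734
v 1.592 0.614 -3.585
v 2.008 0.155 -2.898
v 1.351 -0.204 -2.355
v 1.109 0.004 -4.085
v 0.452 -0.355 -3.542
v 0.907 0.706 -3.078
v 1.553 -0.906 -3.362
v 1.015 -0.95 -3.292
v 1.342 -0.896 -2.861
v 0.493 0.354 -3.062
v 0.82 0.409 -2.631
v 0.605 -0.441 -2.703
v 1.64 -0.609 -3.809
v 1.967 -0.554 -3.378
v 1.118 0.696 -3.579
v 1.445 0.75 -3.148
v 1.855 0.241 -3.737
v 1.69 0.48 -2.744
v 2.012 -0.326 -2.886
v 2.1 -0.029 -3.333
v 1.901 0.469 -3.245
v 1.303 0.269 -2.425
v 1.626 -0.537 -2.567
v 1.088 -0.581 -2.497
v 0.889 -0.082 -2.409
v 1.759 -0.011 -2.522
v 0.834 0.337 -3.873
v 1.157 -0.469 -4.015
v 1.571 -0.118 -4.031
v 1.372 0.381 -3.943
v 0.448 0.126 -3.554
v 0.77 -0.68 -3.696
v 0.559 -0.669 -3.195
v 0.36 -0.171 -3.107
v 0.701 -0.189 -3.918
v -3.519 0.527 -2.513
v -2.379 -0.329 -1.273
v -3.47 1.461 -1.914
v -2.329 0.604 -0.674
v -1.991 1.096 -3.526
v -0.85 0.239 -2.286
v -1.941 2.029 -2.927
v -0.801 1.173 -1.687
v 0.267 3.467 -0.393
v 0.697 3.348 -0.779
v 1.233 3.633 0.633
v 0.676 3.592 -0.799
v 0.584 3.814 -0.749
v 0.438 3.976 -0.637
v 0.262 4.05 -0.483
v 0.086 4.023 -0.314
v -0.058 3.899 -0.158
v -0.146 3.701 -0.043
v -0.163 3.463 0.011
v -0.105 3.225 -0.004
v 0.017 3.029 -0.087
v 0.182 2.908 -0.223
v 0.362 2.884 -0.388
v 0.525 2.961 -0.554
v 0.644 3.125 -0.693
f 2 4 1
f 5 2 1
f 1 4 3
f 3 5 1
f 2 8 4
f 6 2 5
f 6 8 2
f 4 8 3
f 7 5 3
f 3 8 7
f 7 6 5
f 8 6 7
f 10 9 13
f 10 13 11
f 11 13 14
f 11 14 12
f 13 9 15
f 13 15 14
f 14 15 16
f 14 16 12
f 15 9 17
f 15 17 16
f 16 17 18
f 16 18 12
f 17 9 19
f 17 19 18
f 18 19 20
f 18 20 12
f 19 9 21
f 19 21 20
f 20 21 22
f 20 22 12
f 21 9 23
f 21 23 22
f 22 23 24
f 22 24 12
f 23 9 25
f 23 25 24
f 24 25 26
f 24 26 12
f 25 9 27
f 25 27 26
f 26 27 28
f 26 28 12
f 27 9 29
f 27 29 28
f 28 29 30
f 28 30 12
f 29 9 31
f 29 31 30
f 30 31 32
f 30 32 12
f 31 9 33
f 31 33 32
f 32 33 34
f 32 34 12
f 33 9 35
f 33 35 34
f 34 35 36
f 34 36 12
f 35 9 37
f 35 37 36
f 36 37 38
f 36 38 12
f 37 9 39
f 37 39 38
f 38 39 40
f 38 40 12
f 39 9 10
f 39 10 40
f 40 10 11
f 40 11 12
f 41 78 57
f 78 52 81
f 57 81 46
f 78 81 57
f 41 57 53
f 57 46 58
f 53 58 42
f 57 58 53
f 41 53 62
f 53 42 63
f 62 63 48
f 53 63 62
f 41 62 74
f 62 48 77
f 74 77 51
f 62 77 74
f 41 74 78
f 74 51 82
f 78 82 52
f 74 82 78
f 42 58 69
f 58 46 72
f 69 72 50
f 58 72 69
f 46 81 59
f 81 52 80
f 59 80 45
f 81 80 59
f 52 82 79
f 82 51 75
f 79 75 43
f 82 75 79
f 51 77 76
f 77 48 64
f 76 64 47
f 77 64 76
f 48 63 68
f 63 42 65
f 68 65 49
f 63 65 68
f 44 70 56
f 70 50 71
f 56 71 45
f 70 71 56
f 44 56 54
f 56 45 55
f 54 55 43
f 56 55 54
f 44 54 61
f 54 43 60
f 61 60 47
f 54 60 61
f 44 61 66
f 61 47 67
f 66 67 49
f 61 67 66
f 44 66 70
f 66 49 73
f 70 73 50
f 66 73 70
f 45 71 59
f 71 50 72
f 59 72 46
f 71 72 59
f 43 55 79
f 55 45 80
f 79 80 52
f 55 80 79
f 47 60 76
f 60 43 75
f 76 75 51
f 60 75 76
f 49 67 68
f 67 47 64
f 68 64 48
f 67 64 68
f 50 73 69
f 73 49 65
f 69 65 42
f 73 65 69
f 84 86 83
f 87 84 83
f 83 86 85
f 85 87 83
f 84 90 86
f 88 84 87
f 88 90 84
f 86 90 85
f 89 87 85
f 85 90 89
f 89 88 87
f 90 88 89
f 92 91 94
f 92 94 93
f 94 91 95
f 94 95 93
f 95 91 96
f 95 96 93
f 96 91 97
f 96 97 93
f 97 91 98
f 97 98 93
f 98 91 99
f 98 99 93
f 99 91 100
f 99 100 93
f 100 91 101
f 100 101 93
f 101 91 102
f 101 102 93
f 102 91 103
f 102 103 93
f 103 91 104
f 103 104 93
f 104 91 105
f 104 105 93
f 105 91 106
f 105 106 93
f 106 91 107
f 106 107 93
f 107 91 92
f 107 92 93



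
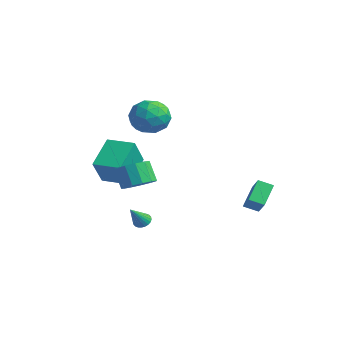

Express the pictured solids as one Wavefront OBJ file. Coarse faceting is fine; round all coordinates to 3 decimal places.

v -2.372 1.559 1.005
v -1.761 0.53 0.676
v -3.559 0.47 2.204
v -2.948 -0.559 1.875
v -2.385 0.301 2.57
v -1.652 0.974 1.829
v -3.668 0.026 1.051
v -2.935 0.699 0.31
v -2.562 -0.417 0.704
v -1.769 -0.247 1.643
v -3.551 1.247 1.237
v -2.758 1.417 2.176
v -1.963 1.14 0.735
v -3.357 -0.14 2.145
v -3.027 0.365 2.553
v -2.668 -0.239 2.36
v -1.898 1.401 1.413
v -1.539 0.796 1.22
v -1.906 0.661 2.333
v -3.781 0.204 1.66
v -3.422 -0.401 1.467
v -2.652 1.239 0.52
v -2.293 0.635 0.327
v -3.414 0.339 0.547
v -2.075 -0.021 0.558
v -2.772 -0.661 1.263
v -3.195 -0.317 0.778
v -2.764 0.078 0.343
v -1.608 0.079 1.11
v -2.306 -0.561 1.815
v -1.975 -0.056 2.223
v -1.544 0.339 1.788
v -2.079 -0.478 1.126
v -3.014 1.561 1.065
v -3.712 0.921 1.77
v -3.776 0.661 1.092
v -3.345 1.056 0.657
v -2.548 1.661 1.617
v -3.245 1.021 2.322
v -2.556 0.922 2.537
v -2.125 1.317 2.102
v -3.241 1.478 1.754
v 0.868 -1.947 -4.556
v 1.378 -1.864 -4.675
v 1.292 -2.893 -3.404
v 1.344 -1.713 -4.539
v 1.237 -1.597 -4.404
v 1.074 -1.535 -4.293
v 0.88 -1.535 -4.222
v 0.684 -1.598 -4.202
v 0.516 -1.714 -4.236
v 0.402 -1.866 -4.318
v 0.359 -2.03 -4.437
v 0.393 -2.181 -4.574
v 0.5 -2.296 -4.708
v 0.663 -2.359 -4.819
v 0.857 -2.358 -4.89
v 1.053 -2.295 -4.91
v 1.221 -2.179 -4.877
v 1.335 -2.028 -4.794
v 3.593 2.532 -3.467
v 2.953 3.501 -2.486
v 4.081 3.195 -3.803
v 3.442 4.164 -2.823
v 4.538 2.276 -2.597
v 3.899 3.245 -1.617
v 5.027 2.939 -2.934
v 4.387 3.908 -1.953
v 1.93 -2.688 -1.438
v 2.505 -3.403 -1.153
v 1.845 -3.466 0.022
v 1.27 -2.752 -0.262
v 2.743 -2.943 -0.995
v 2.082 -3.006 0.181
v 2.723 -2.403 -0.977
v 2.062 -2.466 0.198
v 2.451 -1.953 -1.106
v 1.79 -2.017 0.07
v 2.014 -1.737 -1.34
v 1.353 -1.8 -0.164
v 1.55 -1.823 -1.605
v 0.89 -1.886 -0.429
v 1.207 -2.183 -1.817
v 0.547 -2.247 -0.641
v 1.094 -2.704 -1.909
v 0.433 -2.768 -0.733
v 1.246 -3.22 -1.851
v 0.585 -3.283 -0.675
v 1.615 -3.567 -1.662
v 0.955 -3.63 -0.486
v 2.085 -3.635 -1.402
v 1.424 -3.698 -0.226
v -1.798 -3.446 -1.072
v -2.799 -2.035 0.154
v -2.481 -2.541 -2.671
v -3.482 -1.13 -1.445
v -0.478 -2.49 -1.095
v -1.479 -1.079 0.131
v -1.161 -1.585 -2.694
v -2.162 -0.174 -1.468
f 1 38 17
f 38 12 41
f 17 41 6
f 38 41 17
f 1 17 13
f 17 6 18
f 13 18 2
f 17 18 13
f 1 13 22
f 13 2 23
f 22 23 8
f 13 23 22
f 1 22 34
f 22 8 37
f 34 37 11
f 22 37 34
f 1 34 38
f 34 11 42
f 38 42 12
f 34 42 38
f 2 18 29
f 18 6 32
f 29 32 10
f 18 32 29
f 6 41 19
f 41 12 40
f 19 40 5
f 41 40 19
f 12 42 39
f 42 11 35
f 39 35 3
f 42 35 39
f 11 37 36
f 37 8 24
f 36 24 7
f 37 24 36
f 8 23 28
f 23 2 25
f 28 25 9
f 23 25 28
f 4 30 16
f 30 10 31
f 16 31 5
f 30 31 16
f 4 16 14
f 16 5 15
f 14 15 3
f 16 15 14
f 4 14 21
f 14 3 20
f 21 20 7
f 14 20 21
f 4 21 26
f 21 7 27
f 26 27 9
f 21 27 26
f 4 26 30
f 26 9 33
f 30 33 10
f 26 33 30
f 5 31 19
f 31 10 32
f 19 32 6
f 31 32 19
f 3 15 39
f 15 5 40
f 39 40 12
f 15 40 39
f 7 20 36
f 20 3 35
f 36 35 11
f 20 35 36
f 9 27 28
f 27 7 24
f 28 24 8
f 27 24 28
f 10 33 29
f 33 9 25
f 29 25 2
f 33 25 29
f 44 43 46
f 44 46 45
f 46 43 47
f 46 47 45
f 47 43 48
f 47 48 45
f 48 43 49
f 48 49 45
f 49 43 50
f 49 50 45
f 50 43 51
f 50 51 45
f 51 43 52
f 51 52 45
f 52 43 53
f 52 53 45
f 53 43 54
f 53 54 45
f 54 43 55
f 54 55 45
f 55 43 56
f 55 56 45
f 56 43 57
f 56 57 45
f 57 43 58
f 57 58 45
f 58 43 59
f 58 59 45
f 59 43 60
f 59 60 45
f 60 43 44
f 60 44 45
f 62 64 61
f 65 62 61
f 61 64 63
f 63 65 61
f 62 68 64
f 66 62 65
f 66 68 62
f 64 68 63
f 67 65 63
f 63 68 67
f 67 66 65
f 68 66 67
f 70 69 73
f 70 73 71
f 71 73 74
f 71 74 72
f 73 69 75
f 73 75 74
f 74 75 76
f 74 76 72
f 75 69 77
f 75 77 76
f 76 77 78
f 76 78 72
f 77 69 79
f 77 79 78
f 78 79 80
f 78 80 72
f 79 69 81
f 79 81 80
f 80 81 82
f 80 82 72
f 81 69 83
f 81 83 82
f 82 83 84
f 82 84 72
f 83 69 85
f 83 85 84
f 84 85 86
f 84 86 72
f 85 69 87
f 85 87 86
f 86 87 88
f 86 88 72
f 87 69 89
f 87 89 88
f 88 89 90
f 88 90 72
f 89 69 91
f 89 91 90
f 90 91 92
f 90 92 72
f 91 69 70
f 91 70 92
f 92 70 71
f 92 71 72
f 94 96 93
f 97 94 93
f 93 96 95
f 95 97 93
f 94 100 96
f 98 94 97
f 98 100 94
f 96 100 95
f 99 97 95
f 95 100 99
f 99 98 97
f 100 98 99



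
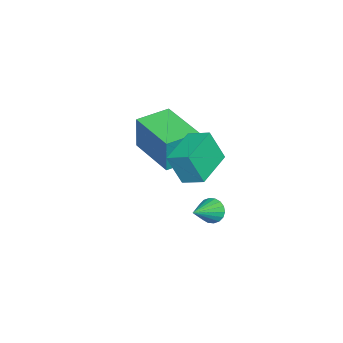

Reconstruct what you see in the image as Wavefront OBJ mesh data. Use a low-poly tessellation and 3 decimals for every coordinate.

v 1.884 1.926 1.667
v 2.031 1.364 2.974
v 2.04 2.84 2.043
v 2.187 2.278 3.349
v 3.633 1.742 1.391
v 3.78 1.18 2.697
v 3.789 2.656 1.766
v 3.936 2.094 3.073
v -2.147 -1.036 -0.286
v -1.978 -0.962 1.363
v -0.88 0.737 -0.496
v -0.71 0.811 1.154
v -0.91 -1.931 -0.374
v -0.74 -1.857 1.276
v 0.358 -0.158 -0.583
v 0.527 -0.084 1.066
v 0.262 1.696 -2.566
v 0.439 1.394 -3.065
v 1.478 1.364 -1.934
v 0.532 1.645 -3.111
v 0.571 1.906 -3.049
v 0.548 2.126 -2.891
v 0.47 2.261 -2.668
v 0.35 2.283 -2.426
v 0.213 2.19 -2.211
v 0.085 1.998 -2.067
v -0.007 1.747 -2.021
v -0.046 1.486 -2.084
v -0.024 1.266 -2.242
v 0.055 1.132 -2.464
v 0.175 1.109 -2.706
v 0.312 1.203 -2.921
f 2 4 1
f 5 2 1
f 1 4 3
f 3 5 1
f 2 8 4
f 6 2 5
f 6 8 2
f 4 8 3
f 7 5 3
f 3 8 7
f 7 6 5
f 8 6 7
f 10 12 9
f 13 10 9
f 9 12 11
f 11 13 9
f 10 16 12
f 14 10 13
f 14 16 10
f 12 16 11
f 15 13 11
f 11 16 15
f 15 14 13
f 16 14 15
f 18 17 20
f 18 20 19
f 20 17 21
f 20 21 19
f 21 17 22
f 21 22 19
f 22 17 23
f 22 23 19
f 23 17 24
f 23 24 19
f 24 17 25
f 24 25 19
f 25 17 26
f 25 26 19
f 26 17 27
f 26 27 19
f 27 17 28
f 27 28 19
f 28 17 29
f 28 29 19
f 29 17 30
f 29 30 19
f 30 17 31
f 30 31 19
f 31 17 32
f 31 32 19
f 32 17 18
f 32 18 19



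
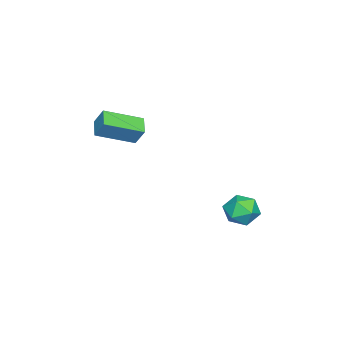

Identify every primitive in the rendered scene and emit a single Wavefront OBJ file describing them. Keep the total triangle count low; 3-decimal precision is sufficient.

v -0.93 3.479 -3.779
v -0.478 2.87 -3.128
v -2.342 3.23 -3.032
v -1.89 2.621 -2.381
v -1.7 3.601 -2.363
v -0.827 3.756 -2.824
v -1.993 2.344 -3.336
v -1.12 2.499 -3.797
v -1.135 2.169 -2.854
v -0.954 2.946 -2.253
v -1.866 3.154 -3.907
v -1.685 3.931 -3.306
v -0.272 -4.035 2.184
v -0.089 -3.476 3.125
v -1.361 -2.407 1.428
v -1.177 -1.847 2.368
v 0.617 -3.633 1.772
v 0.801 -3.073 2.712
v -0.471 -2.004 1.015
v -0.288 -1.445 1.956
f 1 12 6
f 1 6 2
f 1 2 8
f 1 8 11
f 1 11 12
f 2 6 10
f 6 12 5
f 12 11 3
f 11 8 7
f 8 2 9
f 4 10 5
f 4 5 3
f 4 3 7
f 4 7 9
f 4 9 10
f 5 10 6
f 3 5 12
f 7 3 11
f 9 7 8
f 10 9 2
f 14 16 13
f 17 14 13
f 13 16 15
f 15 17 13
f 14 20 16
f 18 14 17
f 18 20 14
f 16 20 15
f 19 17 15
f 15 20 19
f 19 18 17
f 20 18 19



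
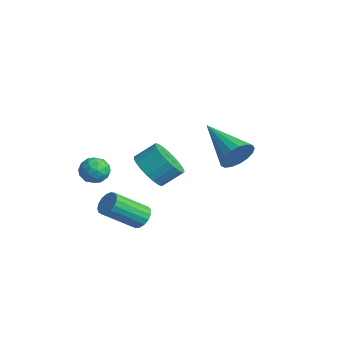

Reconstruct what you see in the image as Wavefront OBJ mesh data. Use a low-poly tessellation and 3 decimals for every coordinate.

v 2.138 -2.174 -0.382
v 2.952 -2.209 -0.658
v 3.196 -1.44 -0.034
v 2.382 -1.406 0.242
v 2.805 -1.976 -0.887
v 3.049 -1.207 -0.263
v 2.543 -1.778 -1.029
v 2.787 -1.009 -0.404
v 2.211 -1.648 -1.059
v 2.455 -0.88 -0.434
v 1.867 -1.61 -0.971
v 2.111 -0.841 -0.347
v 1.569 -1.669 -0.782
v 1.813 -0.9 -0.158
v 1.37 -1.815 -0.524
v 1.614 -1.046 0.1
v 1.303 -2.024 -0.241
v 1.547 -1.255 0.383
v 1.381 -2.258 0.017
v 1.625 -1.489 0.642
v 1.59 -2.478 0.207
v 1.834 -1.71 0.831
v 1.893 -2.646 0.294
v 2.137 -1.877 0.918
v 2.239 -2.732 0.265
v 2.483 -1.963 0.889
v 2.567 -2.722 0.123
v 2.812 -1.953 0.748
v 2.822 -2.617 -0.105
v 3.066 -1.848 0.519
v 2.957 -2.435 -0.382
v 3.202 -1.666 0.243
v 0.014 -1.374 -4.324
v 0.564 -1.348 -4.176
v 0.336 -2.699 -3.088
v -0.214 -2.726 -3.236
v 0.44 -1.183 -3.997
v 0.212 -2.534 -2.909
v 0.219 -1.062 -3.893
v -0.01 -2.413 -2.805
v -0.049 -1.013 -3.888
v -0.278 -2.364 -2.8
v -0.303 -1.046 -3.983
v -0.532 -2.397 -2.895
v -0.484 -1.155 -4.156
v -0.712 -2.506 -3.068
v -0.551 -1.314 -4.367
v -0.779 -2.665 -3.279
v -0.488 -1.486 -4.569
v -0.717 -2.838 -3.48
v -0.311 -1.634 -4.714
v -0.539 -2.985 -3.626
v -0.058 -1.722 -4.77
v -0.287 -3.073 -3.682
v 0.21 -1.73 -4.724
v -0.018 -3.081 -3.636
v 0.434 -1.657 -4.587
v 0.206 -3.008 -3.498
v 0.562 -1.519 -4.389
v 0.333 -2.87 -3.3
v -3.178 -2.216 -2.837
v -2.865 -1.763 -3.241
v -2.215 -2.437 -2.339
v -1.902 -1.984 -2.743
v -2.342 -1.77 -2.266
v -2.937 -1.633 -2.574
v -2.143 -2.567 -3.006
v -2.738 -2.43 -3.314
v -2.225 -1.98 -3.346
v -2.348 -1.487 -2.888
v -2.732 -2.713 -2.692
v -2.855 -2.22 -2.234
v -3.106 -1.97 -3.082
v -1.974 -2.23 -2.498
v -2.233 -2.104 -2.217
v -2.049 -1.838 -2.455
v -3.148 -1.894 -2.69
v -2.964 -1.627 -2.928
v -2.657 -1.631 -2.355
v -2.116 -2.573 -2.652
v -1.932 -2.306 -2.89
v -3.031 -2.362 -3.125
v -2.847 -2.096 -3.363
v -2.423 -2.569 -3.225
v -2.546 -1.831 -3.382
v -1.98 -1.961 -3.089
v -2.122 -2.304 -3.244
v -2.471 -2.223 -3.424
v -2.618 -1.541 -3.113
v -2.052 -1.671 -2.82
v -2.311 -1.545 -2.54
v -2.66 -1.465 -2.721
v -2.242 -1.669 -3.175
v -3.028 -2.529 -2.76
v -2.462 -2.659 -2.467
v -2.42 -2.735 -2.859
v -2.769 -2.655 -3.04
v -3.1 -2.239 -2.491
v -2.534 -2.369 -2.198
v -2.609 -1.977 -2.156
v -2.958 -1.896 -2.336
v -2.838 -2.531 -2.405
v 0.528 2.636 -1.75
v 0.832 2.158 -1.172
v -1.468 2.384 -0.91
v 0.852 2.513 -1.018
v 0.797 2.896 -1.032
v 0.681 3.22 -1.21
v 0.53 3.411 -1.512
v 0.378 3.424 -1.869
v 0.261 3.256 -2.198
v 0.204 2.947 -2.425
v 0.222 2.566 -2.497
v 0.31 2.202 -2.398
v 0.448 1.937 -2.151
v 0.604 1.832 -1.811
v 0.742 1.912 -1.458
f 2 1 5
f 2 5 3
f 3 5 6
f 3 6 4
f 5 1 7
f 5 7 6
f 6 7 8
f 6 8 4
f 7 1 9
f 7 9 8
f 8 9 10
f 8 10 4
f 9 1 11
f 9 11 10
f 10 11 12
f 10 12 4
f 11 1 13
f 11 13 12
f 12 13 14
f 12 14 4
f 13 1 15
f 13 15 14
f 14 15 16
f 14 16 4
f 15 1 17
f 15 17 16
f 16 17 18
f 16 18 4
f 17 1 19
f 17 19 18
f 18 19 20
f 18 20 4
f 19 1 21
f 19 21 20
f 20 21 22
f 20 22 4
f 21 1 23
f 21 23 22
f 22 23 24
f 22 24 4
f 23 1 25
f 23 25 24
f 24 25 26
f 24 26 4
f 25 1 27
f 25 27 26
f 26 27 28
f 26 28 4
f 27 1 29
f 27 29 28
f 28 29 30
f 28 30 4
f 29 1 31
f 29 31 30
f 30 31 32
f 30 32 4
f 31 1 2
f 31 2 32
f 32 2 3
f 32 3 4
f 34 33 37
f 34 37 35
f 35 37 38
f 35 38 36
f 37 33 39
f 37 39 38
f 38 39 40
f 38 40 36
f 39 33 41
f 39 41 40
f 40 41 42
f 40 42 36
f 41 33 43
f 41 43 42
f 42 43 44
f 42 44 36
f 43 33 45
f 43 45 44
f 44 45 46
f 44 46 36
f 45 33 47
f 45 47 46
f 46 47 48
f 46 48 36
f 47 33 49
f 47 49 48
f 48 49 50
f 48 50 36
f 49 33 51
f 49 51 50
f 50 51 52
f 50 52 36
f 51 33 53
f 51 53 52
f 52 53 54
f 52 54 36
f 53 33 55
f 53 55 54
f 54 55 56
f 54 56 36
f 55 33 57
f 55 57 56
f 56 57 58
f 56 58 36
f 57 33 59
f 57 59 58
f 58 59 60
f 58 60 36
f 59 33 34
f 59 34 60
f 60 34 35
f 60 35 36
f 61 98 77
f 98 72 101
f 77 101 66
f 98 101 77
f 61 77 73
f 77 66 78
f 73 78 62
f 77 78 73
f 61 73 82
f 73 62 83
f 82 83 68
f 73 83 82
f 61 82 94
f 82 68 97
f 94 97 71
f 82 97 94
f 61 94 98
f 94 71 102
f 98 102 72
f 94 102 98
f 62 78 89
f 78 66 92
f 89 92 70
f 78 92 89
f 66 101 79
f 101 72 100
f 79 100 65
f 101 100 79
f 72 102 99
f 102 71 95
f 99 95 63
f 102 95 99
f 71 97 96
f 97 68 84
f 96 84 67
f 97 84 96
f 68 83 88
f 83 62 85
f 88 85 69
f 83 85 88
f 64 90 76
f 90 70 91
f 76 91 65
f 90 91 76
f 64 76 74
f 76 65 75
f 74 75 63
f 76 75 74
f 64 74 81
f 74 63 80
f 81 80 67
f 74 80 81
f 64 81 86
f 81 67 87
f 86 87 69
f 81 87 86
f 64 86 90
f 86 69 93
f 90 93 70
f 86 93 90
f 65 91 79
f 91 70 92
f 79 92 66
f 91 92 79
f 63 75 99
f 75 65 100
f 99 100 72
f 75 100 99
f 67 80 96
f 80 63 95
f 96 95 71
f 80 95 96
f 69 87 88
f 87 67 84
f 88 84 68
f 87 84 88
f 70 93 89
f 93 69 85
f 89 85 62
f 93 85 89
f 104 103 106
f 104 106 105
f 106 103 107
f 106 107 105
f 107 103 108
f 107 108 105
f 108 103 109
f 108 109 105
f 109 103 110
f 109 110 105
f 110 103 111
f 110 111 105
f 111 103 112
f 111 112 105
f 112 103 113
f 112 113 105
f 113 103 114
f 113 114 105
f 114 103 115
f 114 115 105
f 115 103 116
f 115 116 105
f 116 103 117
f 116 117 105
f 117 103 104
f 117 104 105



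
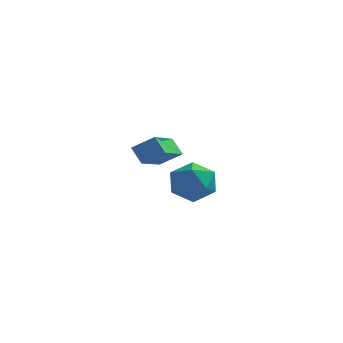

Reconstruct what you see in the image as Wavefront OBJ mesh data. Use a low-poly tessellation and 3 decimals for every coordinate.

v 0.643 -1.538 -2.345
v 1.12 -2.177 -2.792
v -0.34 -2.563 -1.928
v 0.137 -3.202 -2.375
v 0.483 -2.818 -1.62
v 1.09 -2.185 -1.878
v -0.31 -2.555 -2.842
v 0.297 -1.922 -3.1
v 0.531 -2.806 -3.099
v 1.021 -2.969 -2.344
v -0.241 -1.771 -2.376
v 0.249 -1.934 -1.621
v -2.317 0.395 -2.801
v -2.786 0.661 -2.182
v -2.213 2.174 -3.487
v -2.682 2.44 -2.869
v -1.498 0.56 -2.251
v -1.967 0.826 -1.633
v -1.394 2.339 -2.938
v -1.863 2.605 -2.319
f 1 12 6
f 1 6 2
f 1 2 8
f 1 8 11
f 1 11 12
f 2 6 10
f 6 12 5
f 12 11 3
f 11 8 7
f 8 2 9
f 4 10 5
f 4 5 3
f 4 3 7
f 4 7 9
f 4 9 10
f 5 10 6
f 3 5 12
f 7 3 11
f 9 7 8
f 10 9 2
f 14 16 13
f 17 14 13
f 13 16 15
f 15 17 13
f 14 20 16
f 18 14 17
f 18 20 14
f 16 20 15
f 19 17 15
f 15 20 19
f 19 18 17
f 20 18 19



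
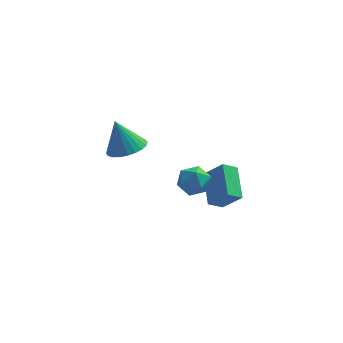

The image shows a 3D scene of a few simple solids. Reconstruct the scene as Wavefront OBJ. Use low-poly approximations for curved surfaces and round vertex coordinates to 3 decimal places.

v -1.205 -2.619 2.106
v -0.339 -2.076 2.296
v -1.775 -2.301 3.794
v -0.585 -1.785 2.158
v -0.927 -1.622 2.012
v -1.31 -1.61 1.88
v -1.678 -1.751 1.782
v -1.973 -2.025 1.734
v -2.152 -2.39 1.743
v -2.186 -2.789 1.806
v -2.071 -3.162 1.916
v -1.824 -3.453 2.054
v -1.483 -3.617 2.2
v -1.099 -3.629 2.332
v -0.732 -3.487 2.43
v -0.436 -3.213 2.478
v -0.258 -2.849 2.469
v -0.223 -2.45 2.406
v 1.687 -2.797 0.375
v 2.588 -2.96 0.242
v 1.492 -4.22 0.798
v 2.393 -4.383 0.665
v 2.119 -3.837 1.361
v 2.24 -2.958 1.099
v 1.84 -4.222 -0.059
v 1.961 -3.343 -0.321
v 2.683 -3.841 -0.026
v 2.855 -3.603 0.851
v 1.225 -3.577 0.189
v 1.397 -3.339 1.066
v 2.67 -0.408 -3.877
v 2.391 1.414 -3.004
v 3.404 -0.04 -4.412
v 3.125 1.782 -3.538
v 3.655 -0.782 -2.782
v 3.376 1.04 -1.908
v 4.389 -0.414 -3.316
v 4.11 1.408 -2.443
f 2 1 4
f 2 4 3
f 4 1 5
f 4 5 3
f 5 1 6
f 5 6 3
f 6 1 7
f 6 7 3
f 7 1 8
f 7 8 3
f 8 1 9
f 8 9 3
f 9 1 10
f 9 10 3
f 10 1 11
f 10 11 3
f 11 1 12
f 11 12 3
f 12 1 13
f 12 13 3
f 13 1 14
f 13 14 3
f 14 1 15
f 14 15 3
f 15 1 16
f 15 16 3
f 16 1 17
f 16 17 3
f 17 1 18
f 17 18 3
f 18 1 2
f 18 2 3
f 19 30 24
f 19 24 20
f 19 20 26
f 19 26 29
f 19 29 30
f 20 24 28
f 24 30 23
f 30 29 21
f 29 26 25
f 26 20 27
f 22 28 23
f 22 23 21
f 22 21 25
f 22 25 27
f 22 27 28
f 23 28 24
f 21 23 30
f 25 21 29
f 27 25 26
f 28 27 20
f 32 34 31
f 35 32 31
f 31 34 33
f 33 35 31
f 32 38 34
f 36 32 35
f 36 38 32
f 34 38 33
f 37 35 33
f 33 38 37
f 37 36 35
f 38 36 37



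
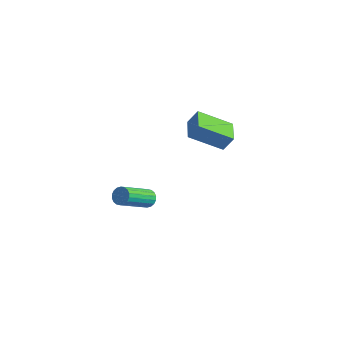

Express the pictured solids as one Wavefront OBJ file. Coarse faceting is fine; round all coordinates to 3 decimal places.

v -0.546 0.271 2.224
v -1.522 -1.076 3.202
v -0.172 0.591 3.036
v -1.148 -0.757 4.015
v 0.468 -0.563 2.085
v -0.508 -1.911 3.064
v 0.842 -0.244 2.898
v -0.134 -1.591 3.876
v -3.964 -1.57 -3.541
v -3.439 -1.46 -3.419
v -3.331 -3.22 -2.297
v -3.856 -3.33 -2.419
v -3.562 -1.351 -3.236
v -3.453 -3.111 -2.115
v -3.764 -1.286 -3.115
v -3.655 -3.046 -1.993
v -4.005 -1.277 -3.077
v -3.897 -3.037 -1.956
v -4.239 -1.326 -3.131
v -4.13 -3.086 -2.01
v -4.418 -1.423 -3.267
v -4.31 -3.184 -2.145
v -4.507 -1.55 -3.457
v -4.399 -3.31 -2.335
v -4.489 -1.68 -3.663
v -4.381 -3.44 -2.541
v -4.367 -1.789 -3.845
v -4.258 -3.549 -2.724
v -4.165 -1.854 -3.967
v -4.056 -3.614 -2.845
v -3.923 -1.863 -4.004
v -3.815 -3.623 -2.883
v -3.69 -1.814 -3.95
v -3.581 -3.574 -2.829
v -3.51 -1.716 -3.815
v -3.402 -3.477 -2.693
v -3.421 -1.59 -3.625
v -3.313 -3.35 -2.503
f 2 4 1
f 5 2 1
f 1 4 3
f 3 5 1
f 2 8 4
f 6 2 5
f 6 8 2
f 4 8 3
f 7 5 3
f 3 8 7
f 7 6 5
f 8 6 7
f 10 9 13
f 10 13 11
f 11 13 14
f 11 14 12
f 13 9 15
f 13 15 14
f 14 15 16
f 14 16 12
f 15 9 17
f 15 17 16
f 16 17 18
f 16 18 12
f 17 9 19
f 17 19 18
f 18 19 20
f 18 20 12
f 19 9 21
f 19 21 20
f 20 21 22
f 20 22 12
f 21 9 23
f 21 23 22
f 22 23 24
f 22 24 12
f 23 9 25
f 23 25 24
f 24 25 26
f 24 26 12
f 25 9 27
f 25 27 26
f 26 27 28
f 26 28 12
f 27 9 29
f 27 29 28
f 28 29 30
f 28 30 12
f 29 9 31
f 29 31 30
f 30 31 32
f 30 32 12
f 31 9 33
f 31 33 32
f 32 33 34
f 32 34 12
f 33 9 35
f 33 35 34
f 34 35 36
f 34 36 12
f 35 9 37
f 35 37 36
f 36 37 38
f 36 38 12
f 37 9 10
f 37 10 38
f 38 10 11
f 38 11 12

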